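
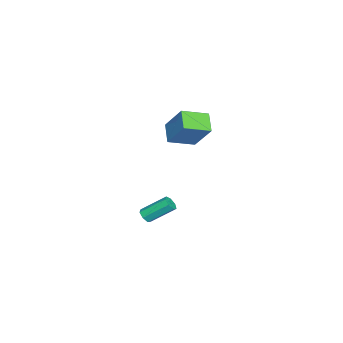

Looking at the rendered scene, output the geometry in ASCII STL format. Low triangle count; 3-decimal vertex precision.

solid 
facet normal 0.187 -0.778 -0.599
outer loop
vertex 3.419 0.367 -3.818
vertex 3.183 0.626 -4.228
vertex 3.702 0.635 -4.078
endloop
endfacet
facet normal 0.775 -0.259 0.576
outer loop
vertex 3.419 0.367 -3.818
vertex 3.702 0.635 -4.078
vertex 3.073 1.814 -2.702
endloop
endfacet
facet normal 0.775 -0.259 0.576
outer loop
vertex 3.073 1.814 -2.702
vertex 3.702 0.635 -4.078
vertex 3.356 2.082 -2.962
endloop
endfacet
facet normal -0.185 0.778 0.600
outer loop
vertex 3.073 1.814 -2.702
vertex 3.356 2.082 -2.962
vertex 2.837 2.074 -3.112
endloop
endfacet
facet normal 0.187 -0.778 -0.600
outer loop
vertex 3.702 0.635 -4.078
vertex 3.183 0.626 -4.228
vertex 3.594 0.897 -4.451
endloop
endfacet
facet normal 0.955 0.286 -0.075
outer loop
vertex 3.702 0.635 -4.078
vertex 3.594 0.897 -4.451
vertex 3.356 2.082 -2.962
endloop
endfacet
facet normal 0.955 0.286 -0.075
outer loop
vertex 3.356 2.082 -2.962
vertex 3.594 0.897 -4.451
vertex 3.248 2.344 -3.335
endloop
endfacet
facet normal -0.185 0.778 0.600
outer loop
vertex 3.356 2.082 -2.962
vertex 3.248 2.344 -3.335
vertex 2.837 2.074 -3.112
endloop
endfacet
facet normal 0.187 -0.777 -0.601
outer loop
vertex 3.594 0.897 -4.451
vertex 3.183 0.626 -4.228
vertex 3.176 0.955 -4.656
endloop
endfacet
facet normal 0.414 0.616 -0.670
outer loop
vertex 3.594 0.897 -4.451
vertex 3.176 0.955 -4.656
vertex 3.248 2.344 -3.335
endloop
endfacet
facet normal 0.415 0.615 -0.670
outer loop
vertex 3.248 2.344 -3.335
vertex 3.176 0.955 -4.656
vertex 2.83 2.402 -3.541
endloop
endfacet
facet normal -0.187 0.779 0.599
outer loop
vertex 3.248 2.344 -3.335
vertex 2.83 2.402 -3.541
vertex 2.837 2.074 -3.112
endloop
endfacet
facet normal 0.186 -0.778 -0.601
outer loop
vertex 3.176 0.955 -4.656
vertex 3.183 0.626 -4.228
vertex 2.764 0.766 -4.539
endloop
endfacet
facet normal -0.437 0.481 -0.760
outer loop
vertex 3.176 0.955 -4.656
vertex 2.764 0.766 -4.539
vertex 2.83 2.402 -3.541
endloop
endfacet
facet normal -0.438 0.481 -0.759
outer loop
vertex 2.83 2.402 -3.541
vertex 2.764 0.766 -4.539
vertex 2.418 2.213 -3.423
endloop
endfacet
facet normal -0.186 0.779 0.599
outer loop
vertex 2.83 2.402 -3.541
vertex 2.418 2.213 -3.423
vertex 2.837 2.074 -3.112
endloop
endfacet
facet normal 0.185 -0.779 -0.600
outer loop
vertex 2.764 0.766 -4.539
vertex 3.183 0.626 -4.228
vertex 2.667 0.472 -4.187
endloop
endfacet
facet normal -0.961 -0.016 -0.278
outer loop
vertex 2.764 0.766 -4.539
vertex 2.667 0.472 -4.187
vertex 2.418 2.213 -3.423
endloop
endfacet
facet normal -0.961 -0.016 -0.278
outer loop
vertex 2.418 2.213 -3.423
vertex 2.667 0.472 -4.187
vertex 2.321 1.919 -3.071
endloop
endfacet
facet normal -0.186 0.779 0.599
outer loop
vertex 2.418 2.213 -3.423
vertex 2.321 1.919 -3.071
vertex 2.837 2.074 -3.112
endloop
endfacet
facet normal 0.185 -0.779 -0.600
outer loop
vertex 2.667 0.472 -4.187
vertex 3.183 0.626 -4.228
vertex 2.959 0.294 -3.866
endloop
endfacet
facet normal -0.760 -0.501 0.414
outer loop
vertex 2.667 0.472 -4.187
vertex 2.959 0.294 -3.866
vertex 2.321 1.919 -3.071
endloop
endfacet
facet normal -0.760 -0.501 0.414
outer loop
vertex 2.321 1.919 -3.071
vertex 2.959 0.294 -3.866
vertex 2.613 1.741 -2.75
endloop
endfacet
facet normal -0.186 0.778 0.600
outer loop
vertex 2.321 1.919 -3.071
vertex 2.613 1.741 -2.75
vertex 2.837 2.074 -3.112
endloop
endfacet
facet normal 0.186 -0.779 -0.599
outer loop
vertex 2.959 0.294 -3.866
vertex 3.183 0.626 -4.228
vertex 3.419 0.367 -3.818
endloop
endfacet
facet normal 0.014 -0.609 0.793
outer loop
vertex 2.959 0.294 -3.866
vertex 3.419 0.367 -3.818
vertex 2.613 1.741 -2.75
endloop
endfacet
facet normal 0.014 -0.609 0.793
outer loop
vertex 2.613 1.741 -2.75
vertex 3.419 0.367 -3.818
vertex 3.073 1.814 -2.702
endloop
endfacet
facet normal -0.186 0.778 0.600
outer loop
vertex 2.613 1.741 -2.75
vertex 3.073 1.814 -2.702
vertex 2.837 2.074 -3.112
endloop
endfacet
facet normal -0.765 -0.302 0.570
outer loop
vertex 3.444 2.848 4.861
vertex 2.534 4.206 4.359
vertex 2.651 1.698 3.187
endloop
endfacet
facet normal 0.532 -0.794 0.294
outer loop
vertex 3.706 2.114 2.401
vertex 3.444 2.848 4.861
vertex 2.651 1.698 3.187
endloop
endfacet
facet normal -0.765 -0.302 0.570
outer loop
vertex 2.651 1.698 3.187
vertex 2.534 4.206 4.359
vertex 1.741 3.056 2.685
endloop
endfacet
facet normal -0.364 -0.528 -0.768
outer loop
vertex 1.741 3.056 2.685
vertex 3.706 2.114 2.401
vertex 2.651 1.698 3.187
endloop
endfacet
facet normal 0.364 0.528 0.768
outer loop
vertex 3.444 2.848 4.861
vertex 3.589 4.622 3.573
vertex 2.534 4.206 4.359
endloop
endfacet
facet normal 0.532 -0.794 0.294
outer loop
vertex 4.499 3.264 4.075
vertex 3.444 2.848 4.861
vertex 3.706 2.114 2.401
endloop
endfacet
facet normal 0.364 0.528 0.768
outer loop
vertex 4.499 3.264 4.075
vertex 3.589 4.622 3.573
vertex 3.444 2.848 4.861
endloop
endfacet
facet normal -0.532 0.794 -0.294
outer loop
vertex 2.534 4.206 4.359
vertex 3.589 4.622 3.573
vertex 1.741 3.056 2.685
endloop
endfacet
facet normal -0.364 -0.528 -0.768
outer loop
vertex 2.796 3.472 1.899
vertex 3.706 2.114 2.401
vertex 1.741 3.056 2.685
endloop
endfacet
facet normal -0.532 0.794 -0.294
outer loop
vertex 1.741 3.056 2.685
vertex 3.589 4.622 3.573
vertex 2.796 3.472 1.899
endloop
endfacet
facet normal 0.765 0.302 -0.570
outer loop
vertex 2.796 3.472 1.899
vertex 4.499 3.264 4.075
vertex 3.706 2.114 2.401
endloop
endfacet
facet normal 0.765 0.302 -0.570
outer loop
vertex 3.589 4.622 3.573
vertex 4.499 3.264 4.075
vertex 2.796 3.472 1.899
endloop
endfacet

endsolid


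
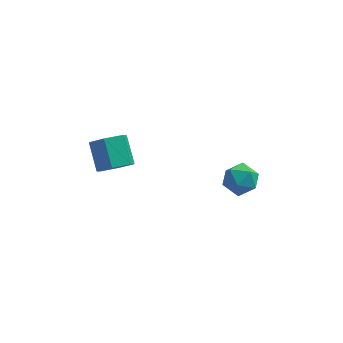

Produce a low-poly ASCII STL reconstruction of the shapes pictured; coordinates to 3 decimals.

solid 
facet normal 0.010 0.274 0.962
outer loop
vertex 3.706 2.147 -3.147
vertex 3.086 1.408 -2.93
vertex 4.063 1.259 -2.898
endloop
endfacet
facet normal 0.630 0.434 0.644
outer loop
vertex 3.706 2.147 -3.147
vertex 4.063 1.259 -2.898
vertex 4.473 1.767 -3.641
endloop
endfacet
facet normal 0.490 0.867 0.094
outer loop
vertex 3.706 2.147 -3.147
vertex 4.473 1.767 -3.641
vertex 3.75 2.229 -4.131
endloop
endfacet
facet normal -0.216 0.974 0.072
outer loop
vertex 3.706 2.147 -3.147
vertex 3.75 2.229 -4.131
vertex 2.893 2.007 -3.692
endloop
endfacet
facet normal -0.512 0.608 0.607
outer loop
vertex 3.706 2.147 -3.147
vertex 2.893 2.007 -3.692
vertex 3.086 1.408 -2.93
endloop
endfacet
facet normal 0.907 -0.170 0.384
outer loop
vertex 4.473 1.767 -3.641
vertex 4.063 1.259 -2.898
vertex 4.327 0.793 -3.728
endloop
endfacet
facet normal -0.095 -0.429 0.898
outer loop
vertex 4.063 1.259 -2.898
vertex 3.086 1.408 -2.93
vertex 3.47 0.571 -3.289
endloop
endfacet
facet normal -0.939 0.112 0.326
outer loop
vertex 3.086 1.408 -2.93
vertex 2.893 2.007 -3.692
vertex 2.747 1.033 -3.779
endloop
endfacet
facet normal -0.460 0.704 -0.541
outer loop
vertex 2.893 2.007 -3.692
vertex 3.75 2.229 -4.131
vertex 3.157 1.541 -4.522
endloop
endfacet
facet normal 0.681 0.529 -0.506
outer loop
vertex 3.75 2.229 -4.131
vertex 4.473 1.767 -3.641
vertex 4.134 1.392 -4.49
endloop
endfacet
facet normal 0.216 -0.974 -0.072
outer loop
vertex 3.514 0.653 -4.273
vertex 4.327 0.793 -3.728
vertex 3.47 0.571 -3.289
endloop
endfacet
facet normal -0.490 -0.867 -0.094
outer loop
vertex 3.514 0.653 -4.273
vertex 3.47 0.571 -3.289
vertex 2.747 1.033 -3.779
endloop
endfacet
facet normal -0.630 -0.434 -0.644
outer loop
vertex 3.514 0.653 -4.273
vertex 2.747 1.033 -3.779
vertex 3.157 1.541 -4.522
endloop
endfacet
facet normal -0.010 -0.274 -0.962
outer loop
vertex 3.514 0.653 -4.273
vertex 3.157 1.541 -4.522
vertex 4.134 1.392 -4.49
endloop
endfacet
facet normal 0.512 -0.608 -0.607
outer loop
vertex 3.514 0.653 -4.273
vertex 4.134 1.392 -4.49
vertex 4.327 0.793 -3.728
endloop
endfacet
facet normal 0.460 -0.704 0.541
outer loop
vertex 3.47 0.571 -3.289
vertex 4.327 0.793 -3.728
vertex 4.063 1.259 -2.898
endloop
endfacet
facet normal -0.681 -0.529 0.506
outer loop
vertex 2.747 1.033 -3.779
vertex 3.47 0.571 -3.289
vertex 3.086 1.408 -2.93
endloop
endfacet
facet normal -0.907 0.170 -0.384
outer loop
vertex 3.157 1.541 -4.522
vertex 2.747 1.033 -3.779
vertex 2.893 2.007 -3.692
endloop
endfacet
facet normal 0.095 0.429 -0.898
outer loop
vertex 4.134 1.392 -4.49
vertex 3.157 1.541 -4.522
vertex 3.75 2.229 -4.131
endloop
endfacet
facet normal 0.939 -0.112 -0.326
outer loop
vertex 4.327 0.793 -3.728
vertex 4.134 1.392 -4.49
vertex 4.473 1.767 -3.641
endloop
endfacet
facet normal 0.262 -0.737 -0.623
outer loop
vertex -1.266 -1.765 0.903
vertex -2.094 -2.168 1.031
vertex -1.979 -1.549 0.347
endloop
endfacet
facet normal 0.585 0.635 -0.504
outer loop
vertex -1.266 -1.765 0.903
vertex -1.979 -1.549 0.347
vertex -1.678 -0.609 1.881
endloop
endfacet
facet normal 0.586 0.635 -0.504
outer loop
vertex -1.678 -0.609 1.881
vertex -1.979 -1.549 0.347
vertex -2.391 -0.392 1.326
endloop
endfacet
facet normal -0.262 0.736 0.624
outer loop
vertex -1.678 -0.609 1.881
vertex -2.391 -0.392 1.326
vertex -2.506 -1.012 2.009
endloop
endfacet
facet normal 0.262 -0.737 -0.623
outer loop
vertex -1.979 -1.549 0.347
vertex -2.094 -2.168 1.031
vertex -2.808 -1.952 0.475
endloop
endfacet
facet normal -0.371 0.519 -0.770
outer loop
vertex -1.979 -1.549 0.347
vertex -2.808 -1.952 0.475
vertex -2.391 -0.392 1.326
endloop
endfacet
facet normal -0.371 0.519 -0.770
outer loop
vertex -2.391 -0.392 1.326
vertex -2.808 -1.952 0.475
vertex -3.219 -0.795 1.453
endloop
endfacet
facet normal -0.263 0.736 0.624
outer loop
vertex -2.391 -0.392 1.326
vertex -3.219 -0.795 1.453
vertex -2.506 -1.012 2.009
endloop
endfacet
facet normal 0.262 -0.737 -0.623
outer loop
vertex -2.808 -1.952 0.475
vertex -2.094 -2.168 1.031
vertex -2.922 -2.571 1.159
endloop
endfacet
facet normal -0.957 -0.116 -0.265
outer loop
vertex -2.808 -1.952 0.475
vertex -2.922 -2.571 1.159
vertex -3.219 -0.795 1.453
endloop
endfacet
facet normal -0.957 -0.116 -0.266
outer loop
vertex -3.219 -0.795 1.453
vertex -2.922 -2.571 1.159
vertex -3.334 -1.415 2.137
endloop
endfacet
facet normal -0.262 0.737 0.624
outer loop
vertex -3.219 -0.795 1.453
vertex -3.334 -1.415 2.137
vertex -2.506 -1.012 2.009
endloop
endfacet
facet normal 0.262 -0.736 -0.624
outer loop
vertex -2.922 -2.571 1.159
vertex -2.094 -2.168 1.031
vertex -2.209 -2.788 1.714
endloop
endfacet
facet normal -0.586 -0.635 0.504
outer loop
vertex -2.922 -2.571 1.159
vertex -2.209 -2.788 1.714
vertex -3.334 -1.415 2.137
endloop
endfacet
facet normal -0.585 -0.635 0.504
outer loop
vertex -3.334 -1.415 2.137
vertex -2.209 -2.788 1.714
vertex -2.621 -1.631 2.693
endloop
endfacet
facet normal -0.262 0.737 0.623
outer loop
vertex -3.334 -1.415 2.137
vertex -2.621 -1.631 2.693
vertex -2.506 -1.012 2.009
endloop
endfacet
facet normal 0.263 -0.736 -0.624
outer loop
vertex -2.209 -2.788 1.714
vertex -2.094 -2.168 1.031
vertex -1.381 -2.385 1.587
endloop
endfacet
facet normal 0.371 -0.519 0.770
outer loop
vertex -2.209 -2.788 1.714
vertex -1.381 -2.385 1.587
vertex -2.621 -1.631 2.693
endloop
endfacet
facet normal 0.371 -0.519 0.770
outer loop
vertex -2.621 -1.631 2.693
vertex -1.381 -2.385 1.587
vertex -1.792 -1.228 2.565
endloop
endfacet
facet normal -0.262 0.737 0.623
outer loop
vertex -2.621 -1.631 2.693
vertex -1.792 -1.228 2.565
vertex -2.506 -1.012 2.009
endloop
endfacet
facet normal 0.262 -0.737 -0.624
outer loop
vertex -1.381 -2.385 1.587
vertex -2.094 -2.168 1.031
vertex -1.266 -1.765 0.903
endloop
endfacet
facet normal 0.957 0.115 0.266
outer loop
vertex -1.381 -2.385 1.587
vertex -1.266 -1.765 0.903
vertex -1.792 -1.228 2.565
endloop
endfacet
facet normal 0.957 0.117 0.265
outer loop
vertex -1.792 -1.228 2.565
vertex -1.266 -1.765 0.903
vertex -1.678 -0.609 1.881
endloop
endfacet
facet normal -0.262 0.737 0.623
outer loop
vertex -1.792 -1.228 2.565
vertex -1.678 -0.609 1.881
vertex -2.506 -1.012 2.009
endloop
endfacet

endsolid


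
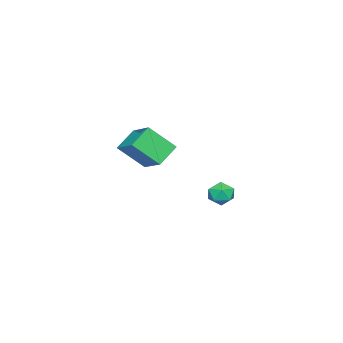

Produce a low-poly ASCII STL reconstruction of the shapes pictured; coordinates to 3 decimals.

solid 
facet normal -0.634 0.282 0.720
outer loop
vertex -2.981 2.512 -3.309
vertex -3.429 1.972 -3.492
vertex -2.913 1.862 -2.994
endloop
endfacet
facet normal 0.040 0.439 0.898
outer loop
vertex -2.981 2.512 -3.309
vertex -2.913 1.862 -2.994
vertex -2.322 2.229 -3.2
endloop
endfacet
facet normal 0.307 0.867 0.393
outer loop
vertex -2.981 2.512 -3.309
vertex -2.322 2.229 -3.2
vertex -2.472 2.565 -3.824
endloop
endfacet
facet normal -0.199 0.975 -0.097
outer loop
vertex -2.981 2.512 -3.309
vertex -2.472 2.565 -3.824
vertex -3.157 2.407 -4.005
endloop
endfacet
facet normal -0.783 0.614 0.105
outer loop
vertex -2.981 2.512 -3.309
vertex -3.157 2.407 -4.005
vertex -3.429 1.972 -3.492
endloop
endfacet
facet normal 0.416 -0.167 0.894
outer loop
vertex -2.322 2.229 -3.2
vertex -2.913 1.862 -2.994
vertex -2.363 1.513 -3.315
endloop
endfacet
facet normal -0.675 -0.421 0.606
outer loop
vertex -2.913 1.862 -2.994
vertex -3.429 1.972 -3.492
vertex -3.048 1.355 -3.496
endloop
endfacet
facet normal -0.915 0.115 -0.388
outer loop
vertex -3.429 1.972 -3.492
vertex -3.157 2.407 -4.005
vertex -3.198 1.691 -4.12
endloop
endfacet
facet normal 0.027 0.700 -0.714
outer loop
vertex -3.157 2.407 -4.005
vertex -2.472 2.565 -3.824
vertex -2.607 2.058 -4.326
endloop
endfacet
facet normal 0.848 0.523 0.078
outer loop
vertex -2.472 2.565 -3.824
vertex -2.322 2.229 -3.2
vertex -2.091 1.948 -3.828
endloop
endfacet
facet normal 0.199 -0.975 0.097
outer loop
vertex -2.539 1.408 -4.011
vertex -2.363 1.513 -3.315
vertex -3.048 1.355 -3.496
endloop
endfacet
facet normal -0.307 -0.867 -0.393
outer loop
vertex -2.539 1.408 -4.011
vertex -3.048 1.355 -3.496
vertex -3.198 1.691 -4.12
endloop
endfacet
facet normal -0.040 -0.439 -0.898
outer loop
vertex -2.539 1.408 -4.011
vertex -3.198 1.691 -4.12
vertex -2.607 2.058 -4.326
endloop
endfacet
facet normal 0.634 -0.282 -0.720
outer loop
vertex -2.539 1.408 -4.011
vertex -2.607 2.058 -4.326
vertex -2.091 1.948 -3.828
endloop
endfacet
facet normal 0.783 -0.614 -0.105
outer loop
vertex -2.539 1.408 -4.011
vertex -2.091 1.948 -3.828
vertex -2.363 1.513 -3.315
endloop
endfacet
facet normal -0.027 -0.700 0.714
outer loop
vertex -3.048 1.355 -3.496
vertex -2.363 1.513 -3.315
vertex -2.913 1.862 -2.994
endloop
endfacet
facet normal -0.848 -0.523 -0.078
outer loop
vertex -3.198 1.691 -4.12
vertex -3.048 1.355 -3.496
vertex -3.429 1.972 -3.492
endloop
endfacet
facet normal -0.416 0.167 -0.894
outer loop
vertex -2.607 2.058 -4.326
vertex -3.198 1.691 -4.12
vertex -3.157 2.407 -4.005
endloop
endfacet
facet normal 0.675 0.421 -0.606
outer loop
vertex -2.091 1.948 -3.828
vertex -2.607 2.058 -4.326
vertex -2.472 2.565 -3.824
endloop
endfacet
facet normal 0.915 -0.115 0.388
outer loop
vertex -2.363 1.513 -3.315
vertex -2.091 1.948 -3.828
vertex -2.322 2.229 -3.2
endloop
endfacet
facet normal -0.796 0.201 0.571
outer loop
vertex 2.939 1.356 2.435
vertex 2.387 2.4 1.297
vertex 2.139 0.172 1.737
endloop
endfacet
facet normal 0.337 -0.637 0.694
outer loop
vertex 3.133 -0.08 1.023
vertex 2.939 1.356 2.435
vertex 2.139 0.172 1.737
endloop
endfacet
facet normal -0.796 0.201 0.571
outer loop
vertex 2.139 0.172 1.737
vertex 2.387 2.4 1.297
vertex 1.586 1.216 0.599
endloop
endfacet
facet normal -0.504 -0.745 -0.438
outer loop
vertex 1.586 1.216 0.599
vertex 3.133 -0.08 1.023
vertex 2.139 0.172 1.737
endloop
endfacet
facet normal 0.504 0.744 0.439
outer loop
vertex 2.939 1.356 2.435
vertex 3.381 2.148 0.583
vertex 2.387 2.4 1.297
endloop
endfacet
facet normal 0.337 -0.637 0.694
outer loop
vertex 3.934 1.104 1.721
vertex 2.939 1.356 2.435
vertex 3.133 -0.08 1.023
endloop
endfacet
facet normal 0.503 0.745 0.439
outer loop
vertex 3.934 1.104 1.721
vertex 3.381 2.148 0.583
vertex 2.939 1.356 2.435
endloop
endfacet
facet normal -0.337 0.637 -0.694
outer loop
vertex 2.387 2.4 1.297
vertex 3.381 2.148 0.583
vertex 1.586 1.216 0.599
endloop
endfacet
facet normal -0.503 -0.744 -0.439
outer loop
vertex 2.581 0.964 -0.115
vertex 3.133 -0.08 1.023
vertex 1.586 1.216 0.599
endloop
endfacet
facet normal -0.337 0.637 -0.694
outer loop
vertex 1.586 1.216 0.599
vertex 3.381 2.148 0.583
vertex 2.581 0.964 -0.115
endloop
endfacet
facet normal 0.796 -0.202 -0.571
outer loop
vertex 2.581 0.964 -0.115
vertex 3.934 1.104 1.721
vertex 3.133 -0.08 1.023
endloop
endfacet
facet normal 0.796 -0.201 -0.571
outer loop
vertex 3.381 2.148 0.583
vertex 3.934 1.104 1.721
vertex 2.581 0.964 -0.115
endloop
endfacet

endsolid


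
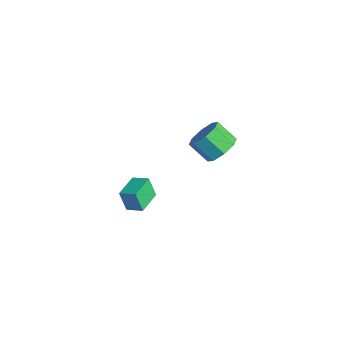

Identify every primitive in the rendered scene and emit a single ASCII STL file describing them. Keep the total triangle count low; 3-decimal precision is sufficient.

solid 
facet normal -0.586 0.809 -0.038
outer loop
vertex -2.407 -1.79 -2.112
vertex -1.728 -1.284 -1.807
vertex -2.069 -1.595 -3.184
endloop
endfacet
facet normal -0.754 -0.562 -0.340
outer loop
vertex -1.272 -2.696 -3.133
vertex -2.407 -1.79 -2.112
vertex -2.069 -1.595 -3.184
endloop
endfacet
facet normal -0.587 0.809 -0.037
outer loop
vertex -2.069 -1.595 -3.184
vertex -1.728 -1.284 -1.807
vertex -1.391 -1.089 -2.878
endloop
endfacet
facet normal 0.296 0.171 -0.940
outer loop
vertex -1.391 -1.089 -2.878
vertex -1.272 -2.696 -3.133
vertex -2.069 -1.595 -3.184
endloop
endfacet
facet normal -0.295 -0.170 0.940
outer loop
vertex -2.407 -1.79 -2.112
vertex -0.931 -2.385 -1.756
vertex -1.728 -1.284 -1.807
endloop
endfacet
facet normal -0.754 -0.562 -0.340
outer loop
vertex -1.609 -2.891 -2.062
vertex -2.407 -1.79 -2.112
vertex -1.272 -2.696 -3.133
endloop
endfacet
facet normal -0.296 -0.172 0.940
outer loop
vertex -1.609 -2.891 -2.062
vertex -0.931 -2.385 -1.756
vertex -2.407 -1.79 -2.112
endloop
endfacet
facet normal 0.754 0.562 0.340
outer loop
vertex -1.728 -1.284 -1.807
vertex -0.931 -2.385 -1.756
vertex -1.391 -1.089 -2.878
endloop
endfacet
facet normal 0.295 0.171 -0.940
outer loop
vertex -0.593 -2.19 -2.828
vertex -1.272 -2.696 -3.133
vertex -1.391 -1.089 -2.878
endloop
endfacet
facet normal 0.754 0.562 0.340
outer loop
vertex -1.391 -1.089 -2.878
vertex -0.931 -2.385 -1.756
vertex -0.593 -2.19 -2.828
endloop
endfacet
facet normal 0.586 -0.809 0.037
outer loop
vertex -0.593 -2.19 -2.828
vertex -1.609 -2.891 -2.062
vertex -1.272 -2.696 -3.133
endloop
endfacet
facet normal 0.587 -0.809 0.038
outer loop
vertex -0.931 -2.385 -1.756
vertex -1.609 -2.891 -2.062
vertex -0.593 -2.19 -2.828
endloop
endfacet
facet normal 0.627 0.427 -0.651
outer loop
vertex 2.696 0.195 3.424
vertex 2.019 0.475 2.956
vertex 2.486 0.796 3.616
endloop
endfacet
facet normal 0.712 0.025 0.701
outer loop
vertex 2.696 0.195 3.424
vertex 2.486 0.796 3.616
vertex 1.919 -0.335 4.232
endloop
endfacet
facet normal 0.712 0.026 0.702
outer loop
vertex 1.919 -0.335 4.232
vertex 2.486 0.796 3.616
vertex 1.708 0.267 4.424
endloop
endfacet
facet normal -0.626 -0.427 0.652
outer loop
vertex 1.919 -0.335 4.232
vertex 1.708 0.267 4.424
vertex 1.241 -0.055 3.764
endloop
endfacet
facet normal 0.627 0.427 -0.651
outer loop
vertex 2.486 0.796 3.616
vertex 2.019 0.475 2.956
vertex 2.001 1.21 3.421
endloop
endfacet
facet normal 0.280 0.657 0.700
outer loop
vertex 2.486 0.796 3.616
vertex 2.001 1.21 3.421
vertex 1.708 0.267 4.424
endloop
endfacet
facet normal 0.279 0.658 0.700
outer loop
vertex 1.708 0.267 4.424
vertex 2.001 1.21 3.421
vertex 1.224 0.68 4.229
endloop
endfacet
facet normal -0.627 -0.427 0.652
outer loop
vertex 1.708 0.267 4.424
vertex 1.224 0.68 4.229
vertex 1.241 -0.055 3.764
endloop
endfacet
facet normal 0.627 0.428 -0.652
outer loop
vertex 2.001 1.21 3.421
vertex 2.019 0.475 2.956
vertex 1.527 1.193 2.954
endloop
endfacet
facet normal -0.317 0.904 0.288
outer loop
vertex 2.001 1.21 3.421
vertex 1.527 1.193 2.954
vertex 1.224 0.68 4.229
endloop
endfacet
facet normal -0.317 0.904 0.288
outer loop
vertex 1.224 0.68 4.229
vertex 1.527 1.193 2.954
vertex 0.75 0.663 3.762
endloop
endfacet
facet normal -0.627 -0.427 0.652
outer loop
vertex 1.224 0.68 4.229
vertex 0.75 0.663 3.762
vertex 1.241 -0.055 3.764
endloop
endfacet
facet normal 0.626 0.427 -0.652
outer loop
vertex 1.527 1.193 2.954
vertex 2.019 0.475 2.956
vertex 1.341 0.755 2.488
endloop
endfacet
facet normal -0.728 0.620 -0.293
outer loop
vertex 1.527 1.193 2.954
vertex 1.341 0.755 2.488
vertex 0.75 0.663 3.762
endloop
endfacet
facet normal -0.728 0.620 -0.293
outer loop
vertex 0.75 0.663 3.762
vertex 1.341 0.755 2.488
vertex 0.564 0.225 3.296
endloop
endfacet
facet normal -0.627 -0.427 0.652
outer loop
vertex 0.75 0.663 3.762
vertex 0.564 0.225 3.296
vertex 1.241 -0.055 3.764
endloop
endfacet
facet normal 0.626 0.427 -0.652
outer loop
vertex 1.341 0.755 2.488
vertex 2.019 0.475 2.956
vertex 1.552 0.153 2.296
endloop
endfacet
facet normal -0.712 -0.026 -0.702
outer loop
vertex 1.341 0.755 2.488
vertex 1.552 0.153 2.296
vertex 0.564 0.225 3.296
endloop
endfacet
facet normal -0.712 -0.025 -0.702
outer loop
vertex 0.564 0.225 3.296
vertex 1.552 0.153 2.296
vertex 0.774 -0.376 3.104
endloop
endfacet
facet normal -0.627 -0.427 0.651
outer loop
vertex 0.564 0.225 3.296
vertex 0.774 -0.376 3.104
vertex 1.241 -0.055 3.764
endloop
endfacet
facet normal 0.627 0.427 -0.652
outer loop
vertex 1.552 0.153 2.296
vertex 2.019 0.475 2.956
vertex 2.036 -0.26 2.491
endloop
endfacet
facet normal -0.279 -0.658 -0.700
outer loop
vertex 1.552 0.153 2.296
vertex 2.036 -0.26 2.491
vertex 0.774 -0.376 3.104
endloop
endfacet
facet normal -0.280 -0.657 -0.700
outer loop
vertex 0.774 -0.376 3.104
vertex 2.036 -0.26 2.491
vertex 1.259 -0.79 3.299
endloop
endfacet
facet normal -0.627 -0.427 0.651
outer loop
vertex 0.774 -0.376 3.104
vertex 1.259 -0.79 3.299
vertex 1.241 -0.055 3.764
endloop
endfacet
facet normal 0.627 0.427 -0.652
outer loop
vertex 2.036 -0.26 2.491
vertex 2.019 0.475 2.956
vertex 2.51 -0.243 2.958
endloop
endfacet
facet normal 0.317 -0.904 -0.288
outer loop
vertex 2.036 -0.26 2.491
vertex 2.51 -0.243 2.958
vertex 1.259 -0.79 3.299
endloop
endfacet
facet normal 0.317 -0.904 -0.288
outer loop
vertex 1.259 -0.79 3.299
vertex 2.51 -0.243 2.958
vertex 1.733 -0.773 3.766
endloop
endfacet
facet normal -0.627 -0.428 0.652
outer loop
vertex 1.259 -0.79 3.299
vertex 1.733 -0.773 3.766
vertex 1.241 -0.055 3.764
endloop
endfacet
facet normal 0.627 0.427 -0.652
outer loop
vertex 2.51 -0.243 2.958
vertex 2.019 0.475 2.956
vertex 2.696 0.195 3.424
endloop
endfacet
facet normal 0.728 -0.620 0.293
outer loop
vertex 2.51 -0.243 2.958
vertex 2.696 0.195 3.424
vertex 1.733 -0.773 3.766
endloop
endfacet
facet normal 0.728 -0.620 0.293
outer loop
vertex 1.733 -0.773 3.766
vertex 2.696 0.195 3.424
vertex 1.919 -0.335 4.232
endloop
endfacet
facet normal -0.626 -0.427 0.652
outer loop
vertex 1.733 -0.773 3.766
vertex 1.919 -0.335 4.232
vertex 1.241 -0.055 3.764
endloop
endfacet

endsolid


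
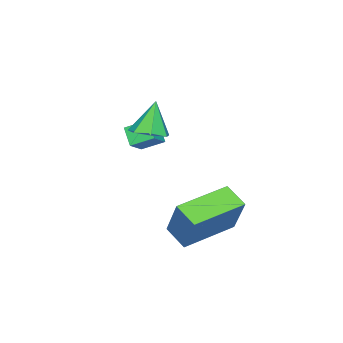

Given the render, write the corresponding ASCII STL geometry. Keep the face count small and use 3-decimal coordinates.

solid 
facet normal -0.320 -0.414 -0.852
outer loop
vertex -1.043 2.567 -2.255
vertex -2.966 3.368 -1.922
vertex -0.777 3.419 -2.769
endloop
endfacet
facet normal 0.911 -0.380 -0.158
outer loop
vertex -0.194 4.172 -1.218
vertex -1.043 2.567 -2.255
vertex -0.777 3.419 -2.769
endloop
endfacet
facet normal -0.320 -0.413 -0.852
outer loop
vertex -0.777 3.419 -2.769
vertex -2.966 3.368 -1.922
vertex -2.7 4.22 -2.435
endloop
endfacet
facet normal 0.258 0.827 -0.499
outer loop
vertex -2.7 4.22 -2.435
vertex -0.194 4.172 -1.218
vertex -0.777 3.419 -2.769
endloop
endfacet
facet normal -0.258 -0.827 0.499
outer loop
vertex -1.043 2.567 -2.255
vertex -2.383 4.121 -0.371
vertex -2.966 3.368 -1.922
endloop
endfacet
facet normal 0.911 -0.380 -0.158
outer loop
vertex -0.46 3.32 -0.705
vertex -1.043 2.567 -2.255
vertex -0.194 4.172 -1.218
endloop
endfacet
facet normal -0.258 -0.827 0.499
outer loop
vertex -0.46 3.32 -0.705
vertex -2.383 4.121 -0.371
vertex -1.043 2.567 -2.255
endloop
endfacet
facet normal -0.911 0.380 0.158
outer loop
vertex -2.966 3.368 -1.922
vertex -2.383 4.121 -0.371
vertex -2.7 4.22 -2.435
endloop
endfacet
facet normal 0.258 0.827 -0.499
outer loop
vertex -2.117 4.973 -0.885
vertex -0.194 4.172 -1.218
vertex -2.7 4.22 -2.435
endloop
endfacet
facet normal -0.911 0.380 0.158
outer loop
vertex -2.7 4.22 -2.435
vertex -2.383 4.121 -0.371
vertex -2.117 4.973 -0.885
endloop
endfacet
facet normal 0.320 0.413 0.853
outer loop
vertex -2.117 4.973 -0.885
vertex -0.46 3.32 -0.705
vertex -0.194 4.172 -1.218
endloop
endfacet
facet normal 0.320 0.414 0.852
outer loop
vertex -2.383 4.121 -0.371
vertex -0.46 3.32 -0.705
vertex -2.117 4.973 -0.885
endloop
endfacet
facet normal 0.337 0.012 -0.941
outer loop
vertex -1.452 1.696 1.784
vertex -2.001 1.259 1.582
vertex -1.982 1.989 1.598
endloop
endfacet
facet normal 0.250 0.799 0.547
outer loop
vertex -1.452 1.696 1.784
vertex -1.982 1.989 1.598
vertex -2.479 1.241 2.918
endloop
endfacet
facet normal 0.337 0.012 -0.941
outer loop
vertex -1.982 1.989 1.598
vertex -2.001 1.259 1.582
vertex -2.526 1.732 1.4
endloop
endfacet
facet normal -0.492 0.824 0.282
outer loop
vertex -1.982 1.989 1.598
vertex -2.526 1.732 1.4
vertex -2.479 1.241 2.918
endloop
endfacet
facet normal 0.338 0.013 -0.941
outer loop
vertex -2.526 1.732 1.4
vertex -2.001 1.259 1.582
vertex -2.675 1.12 1.338
endloop
endfacet
facet normal -0.969 0.225 0.103
outer loop
vertex -2.526 1.732 1.4
vertex -2.675 1.12 1.338
vertex -2.479 1.241 2.918
endloop
endfacet
facet normal 0.338 0.013 -0.941
outer loop
vertex -2.675 1.12 1.338
vertex -2.001 1.259 1.582
vertex -2.316 0.612 1.46
endloop
endfacet
facet normal -0.824 -0.548 0.144
outer loop
vertex -2.675 1.12 1.338
vertex -2.316 0.612 1.46
vertex -2.479 1.241 2.918
endloop
endfacet
facet normal 0.337 0.013 -0.941
outer loop
vertex -2.316 0.612 1.46
vertex -2.001 1.259 1.582
vertex -1.72 0.592 1.673
endloop
endfacet
facet normal -0.165 -0.912 0.375
outer loop
vertex -2.316 0.612 1.46
vertex -1.72 0.592 1.673
vertex -2.479 1.241 2.918
endloop
endfacet
facet normal 0.336 0.013 -0.942
outer loop
vertex -1.72 0.592 1.673
vertex -2.001 1.259 1.582
vertex -1.335 1.074 1.817
endloop
endfacet
facet normal 0.511 -0.594 0.621
outer loop
vertex -1.72 0.592 1.673
vertex -1.335 1.074 1.817
vertex -2.479 1.241 2.918
endloop
endfacet
facet normal 0.336 0.013 -0.942
outer loop
vertex -1.335 1.074 1.817
vertex -2.001 1.259 1.582
vertex -1.452 1.696 1.784
endloop
endfacet
facet normal 0.696 0.168 0.698
outer loop
vertex -1.335 1.074 1.817
vertex -1.452 1.696 1.784
vertex -2.479 1.241 2.918
endloop
endfacet
facet normal -0.844 -0.054 -0.534
outer loop
vertex -4.39 0.136 0.837
vertex -4.028 0.625 0.215
vertex -4.065 -0.656 0.403
endloop
endfacet
facet normal -0.416 -0.562 0.715
outer loop
vertex -3.272 -0.605 0.905
vertex -4.39 0.136 0.837
vertex -4.065 -0.656 0.403
endloop
endfacet
facet normal -0.844 -0.054 -0.534
outer loop
vertex -4.065 -0.656 0.403
vertex -4.028 0.625 0.215
vertex -3.703 -0.167 -0.219
endloop
endfacet
facet normal 0.339 -0.825 -0.452
outer loop
vertex -3.703 -0.167 -0.219
vertex -3.272 -0.605 0.905
vertex -4.065 -0.656 0.403
endloop
endfacet
facet normal -0.339 0.825 0.452
outer loop
vertex -4.39 0.136 0.837
vertex -3.235 0.676 0.717
vertex -4.028 0.625 0.215
endloop
endfacet
facet normal -0.416 -0.562 0.715
outer loop
vertex -3.597 0.187 1.339
vertex -4.39 0.136 0.837
vertex -3.272 -0.605 0.905
endloop
endfacet
facet normal -0.339 0.825 0.452
outer loop
vertex -3.597 0.187 1.339
vertex -3.235 0.676 0.717
vertex -4.39 0.136 0.837
endloop
endfacet
facet normal 0.416 0.562 -0.715
outer loop
vertex -4.028 0.625 0.215
vertex -3.235 0.676 0.717
vertex -3.703 -0.167 -0.219
endloop
endfacet
facet normal 0.339 -0.825 -0.452
outer loop
vertex -2.91 -0.116 0.283
vertex -3.272 -0.605 0.905
vertex -3.703 -0.167 -0.219
endloop
endfacet
facet normal 0.416 0.562 -0.715
outer loop
vertex -3.703 -0.167 -0.219
vertex -3.235 0.676 0.717
vertex -2.91 -0.116 0.283
endloop
endfacet
facet normal 0.844 0.054 0.534
outer loop
vertex -2.91 -0.116 0.283
vertex -3.597 0.187 1.339
vertex -3.272 -0.605 0.905
endloop
endfacet
facet normal 0.844 0.054 0.534
outer loop
vertex -3.235 0.676 0.717
vertex -3.597 0.187 1.339
vertex -2.91 -0.116 0.283
endloop
endfacet

endsolid


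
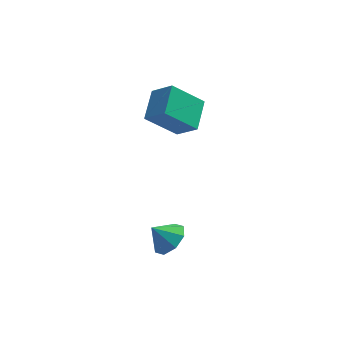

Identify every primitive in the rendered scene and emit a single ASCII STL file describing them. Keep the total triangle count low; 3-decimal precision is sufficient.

solid 
facet normal -0.641 0.415 -0.646
outer loop
vertex 1.701 0.326 1.791
vertex 2.088 1.858 2.391
vertex 3.188 0.488 0.419
endloop
endfacet
facet normal -0.229 -0.906 -0.356
outer loop
vertex 4.092 -0.098 1.329
vertex 1.701 0.326 1.791
vertex 3.188 0.488 0.419
endloop
endfacet
facet normal -0.640 0.415 -0.646
outer loop
vertex 3.188 0.488 0.419
vertex 2.088 1.858 2.391
vertex 3.576 2.019 1.019
endloop
endfacet
facet normal 0.732 0.079 -0.676
outer loop
vertex 3.576 2.019 1.019
vertex 4.092 -0.098 1.329
vertex 3.188 0.488 0.419
endloop
endfacet
facet normal -0.732 -0.080 0.676
outer loop
vertex 1.701 0.326 1.791
vertex 2.992 1.272 3.301
vertex 2.088 1.858 2.391
endloop
endfacet
facet normal -0.229 -0.906 -0.355
outer loop
vertex 2.604 -0.259 2.701
vertex 1.701 0.326 1.791
vertex 4.092 -0.098 1.329
endloop
endfacet
facet normal -0.733 -0.079 0.676
outer loop
vertex 2.604 -0.259 2.701
vertex 2.992 1.272 3.301
vertex 1.701 0.326 1.791
endloop
endfacet
facet normal 0.230 0.906 0.355
outer loop
vertex 2.088 1.858 2.391
vertex 2.992 1.272 3.301
vertex 3.576 2.019 1.019
endloop
endfacet
facet normal 0.733 0.080 -0.676
outer loop
vertex 4.479 1.434 1.929
vertex 4.092 -0.098 1.329
vertex 3.576 2.019 1.019
endloop
endfacet
facet normal 0.229 0.906 0.355
outer loop
vertex 3.576 2.019 1.019
vertex 2.992 1.272 3.301
vertex 4.479 1.434 1.929
endloop
endfacet
facet normal 0.641 -0.415 0.646
outer loop
vertex 4.479 1.434 1.929
vertex 2.604 -0.259 2.701
vertex 4.092 -0.098 1.329
endloop
endfacet
facet normal 0.641 -0.415 0.646
outer loop
vertex 2.992 1.272 3.301
vertex 2.604 -0.259 2.701
vertex 4.479 1.434 1.929
endloop
endfacet
facet normal 0.671 -0.028 -0.741
outer loop
vertex 3.36 -3.647 -3.085
vertex 2.712 -3.297 -3.685
vertex 3.366 -2.921 -3.107
endloop
endfacet
facet normal 0.203 0.028 0.979
outer loop
vertex 3.36 -3.647 -3.085
vertex 3.366 -2.921 -3.107
vertex 1.908 -3.263 -2.795
endloop
endfacet
facet normal 0.671 -0.028 -0.741
outer loop
vertex 3.366 -2.921 -3.107
vertex 2.712 -3.297 -3.685
vertex 2.989 -2.414 -3.468
endloop
endfacet
facet normal 0.032 0.595 0.803
outer loop
vertex 3.366 -2.921 -3.107
vertex 2.989 -2.414 -3.468
vertex 1.908 -3.263 -2.795
endloop
endfacet
facet normal 0.670 -0.028 -0.741
outer loop
vertex 2.989 -2.414 -3.468
vertex 2.712 -3.297 -3.685
vertex 2.45 -2.425 -3.955
endloop
endfacet
facet normal -0.390 0.823 0.413
outer loop
vertex 2.989 -2.414 -3.468
vertex 2.45 -2.425 -3.955
vertex 1.908 -3.263 -2.795
endloop
endfacet
facet normal 0.670 -0.028 -0.742
outer loop
vertex 2.45 -2.425 -3.955
vertex 2.712 -3.297 -3.685
vertex 2.064 -2.946 -4.284
endloop
endfacet
facet normal -0.814 0.579 0.038
outer loop
vertex 2.45 -2.425 -3.955
vertex 2.064 -2.946 -4.284
vertex 1.908 -3.263 -2.795
endloop
endfacet
facet normal 0.670 -0.028 -0.742
outer loop
vertex 2.064 -2.946 -4.284
vertex 2.712 -3.297 -3.685
vertex 2.058 -3.673 -4.262
endloop
endfacet
facet normal -0.995 0.005 -0.103
outer loop
vertex 2.064 -2.946 -4.284
vertex 2.058 -3.673 -4.262
vertex 1.908 -3.263 -2.795
endloop
endfacet
facet normal 0.670 -0.027 -0.742
outer loop
vertex 2.058 -3.673 -4.262
vertex 2.712 -3.297 -3.685
vertex 2.436 -4.179 -3.902
endloop
endfacet
facet normal -0.823 -0.563 0.073
outer loop
vertex 2.058 -3.673 -4.262
vertex 2.436 -4.179 -3.902
vertex 1.908 -3.263 -2.795
endloop
endfacet
facet normal 0.671 -0.028 -0.741
outer loop
vertex 2.436 -4.179 -3.902
vertex 2.712 -3.297 -3.685
vertex 2.975 -4.169 -3.414
endloop
endfacet
facet normal -0.403 -0.790 0.462
outer loop
vertex 2.436 -4.179 -3.902
vertex 2.975 -4.169 -3.414
vertex 1.908 -3.263 -2.795
endloop
endfacet
facet normal 0.671 -0.028 -0.741
outer loop
vertex 2.975 -4.169 -3.414
vertex 2.712 -3.297 -3.685
vertex 3.36 -3.647 -3.085
endloop
endfacet
facet normal 0.023 -0.545 0.838
outer loop
vertex 2.975 -4.169 -3.414
vertex 3.36 -3.647 -3.085
vertex 1.908 -3.263 -2.795
endloop
endfacet

endsolid


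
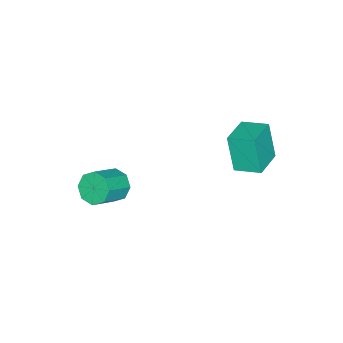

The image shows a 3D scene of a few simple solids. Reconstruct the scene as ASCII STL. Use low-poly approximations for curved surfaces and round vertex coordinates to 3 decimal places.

solid 
facet normal -0.986 -0.048 -0.161
outer loop
vertex -4.372 2.354 -0.437
vertex -4.5 3.762 -0.073
vertex -4.065 2.912 -2.49
endloop
endfacet
facet normal 0.088 -0.965 -0.249
outer loop
vertex -2.32 2.998 -2.207
vertex -4.372 2.354 -0.437
vertex -4.065 2.912 -2.49
endloop
endfacet
facet normal -0.986 -0.048 -0.160
outer loop
vertex -4.065 2.912 -2.49
vertex -4.5 3.762 -0.073
vertex -4.193 4.32 -2.127
endloop
endfacet
facet normal 0.142 0.259 -0.955
outer loop
vertex -4.193 4.32 -2.127
vertex -2.32 2.998 -2.207
vertex -4.065 2.912 -2.49
endloop
endfacet
facet normal -0.142 -0.260 0.955
outer loop
vertex -4.372 2.354 -0.437
vertex -2.755 3.848 0.21
vertex -4.5 3.762 -0.073
endloop
endfacet
facet normal 0.088 -0.965 -0.249
outer loop
vertex -2.627 2.44 -0.153
vertex -4.372 2.354 -0.437
vertex -2.32 2.998 -2.207
endloop
endfacet
facet normal -0.143 -0.259 0.955
outer loop
vertex -2.627 2.44 -0.153
vertex -2.755 3.848 0.21
vertex -4.372 2.354 -0.437
endloop
endfacet
facet normal -0.088 0.965 0.249
outer loop
vertex -4.5 3.762 -0.073
vertex -2.755 3.848 0.21
vertex -4.193 4.32 -2.127
endloop
endfacet
facet normal 0.143 0.260 -0.955
outer loop
vertex -2.448 4.406 -1.843
vertex -2.32 2.998 -2.207
vertex -4.193 4.32 -2.127
endloop
endfacet
facet normal -0.088 0.964 0.249
outer loop
vertex -4.193 4.32 -2.127
vertex -2.755 3.848 0.21
vertex -2.448 4.406 -1.843
endloop
endfacet
facet normal 0.986 0.048 0.160
outer loop
vertex -2.448 4.406 -1.843
vertex -2.627 2.44 -0.153
vertex -2.32 2.998 -2.207
endloop
endfacet
facet normal 0.986 0.048 0.161
outer loop
vertex -2.755 3.848 0.21
vertex -2.627 2.44 -0.153
vertex -2.448 4.406 -1.843
endloop
endfacet
facet normal -0.825 0.202 -0.528
outer loop
vertex 0.309 -2.263 -5.015
vertex -0.233 -2.495 -4.257
vertex 0.172 -1.687 -4.58
endloop
endfacet
facet normal 0.534 0.587 -0.609
outer loop
vertex 0.309 -2.263 -5.015
vertex 0.172 -1.687 -4.58
vertex 1.736 -2.613 -4.1
endloop
endfacet
facet normal 0.534 0.586 -0.609
outer loop
vertex 1.736 -2.613 -4.1
vertex 0.172 -1.687 -4.58
vertex 1.598 -2.036 -3.666
endloop
endfacet
facet normal 0.824 -0.201 0.529
outer loop
vertex 1.736 -2.613 -4.1
vertex 1.598 -2.036 -3.666
vertex 1.193 -2.845 -3.343
endloop
endfacet
facet normal -0.824 0.201 -0.529
outer loop
vertex 0.172 -1.687 -4.58
vertex -0.233 -2.495 -4.257
vertex -0.203 -1.584 -3.957
endloop
endfacet
facet normal 0.245 0.969 -0.013
outer loop
vertex 0.172 -1.687 -4.58
vertex -0.203 -1.584 -3.957
vertex 1.598 -2.036 -3.666
endloop
endfacet
facet normal 0.245 0.969 -0.012
outer loop
vertex 1.598 -2.036 -3.666
vertex -0.203 -1.584 -3.957
vertex 1.224 -1.934 -3.042
endloop
endfacet
facet normal 0.825 -0.202 0.528
outer loop
vertex 1.598 -2.036 -3.666
vertex 1.224 -1.934 -3.042
vertex 1.193 -2.845 -3.343
endloop
endfacet
facet normal -0.825 0.201 -0.528
outer loop
vertex -0.203 -1.584 -3.957
vertex -0.233 -2.495 -4.257
vertex -0.595 -2.015 -3.509
endloop
endfacet
facet normal -0.187 0.785 0.591
outer loop
vertex -0.203 -1.584 -3.957
vertex -0.595 -2.015 -3.509
vertex 1.224 -1.934 -3.042
endloop
endfacet
facet normal -0.187 0.785 0.591
outer loop
vertex 1.224 -1.934 -3.042
vertex -0.595 -2.015 -3.509
vertex 0.831 -2.364 -2.595
endloop
endfacet
facet normal 0.824 -0.203 0.529
outer loop
vertex 1.224 -1.934 -3.042
vertex 0.831 -2.364 -2.595
vertex 1.193 -2.845 -3.343
endloop
endfacet
facet normal -0.824 0.203 -0.529
outer loop
vertex -0.595 -2.015 -3.509
vertex -0.233 -2.495 -4.257
vertex -0.776 -2.727 -3.5
endloop
endfacet
facet normal -0.510 0.140 0.849
outer loop
vertex -0.595 -2.015 -3.509
vertex -0.776 -2.727 -3.5
vertex 0.831 -2.364 -2.595
endloop
endfacet
facet normal -0.510 0.141 0.849
outer loop
vertex 0.831 -2.364 -2.595
vertex -0.776 -2.727 -3.5
vertex 0.651 -3.077 -2.585
endloop
endfacet
facet normal 0.825 -0.201 0.528
outer loop
vertex 0.831 -2.364 -2.595
vertex 0.651 -3.077 -2.585
vertex 1.193 -2.845 -3.343
endloop
endfacet
facet normal -0.824 0.201 -0.529
outer loop
vertex -0.776 -2.727 -3.5
vertex -0.233 -2.495 -4.257
vertex -0.638 -3.304 -3.934
endloop
endfacet
facet normal -0.534 -0.586 0.609
outer loop
vertex -0.776 -2.727 -3.5
vertex -0.638 -3.304 -3.934
vertex 0.651 -3.077 -2.585
endloop
endfacet
facet normal -0.534 -0.587 0.609
outer loop
vertex 0.651 -3.077 -2.585
vertex -0.638 -3.304 -3.934
vertex 0.788 -3.653 -3.02
endloop
endfacet
facet normal 0.825 -0.202 0.528
outer loop
vertex 0.651 -3.077 -2.585
vertex 0.788 -3.653 -3.02
vertex 1.193 -2.845 -3.343
endloop
endfacet
facet normal -0.825 0.202 -0.528
outer loop
vertex -0.638 -3.304 -3.934
vertex -0.233 -2.495 -4.257
vertex -0.264 -3.406 -4.558
endloop
endfacet
facet normal -0.245 -0.970 0.012
outer loop
vertex -0.638 -3.304 -3.934
vertex -0.264 -3.406 -4.558
vertex 0.788 -3.653 -3.02
endloop
endfacet
facet normal -0.246 -0.969 0.012
outer loop
vertex 0.788 -3.653 -3.02
vertex -0.264 -3.406 -4.558
vertex 1.163 -3.756 -3.643
endloop
endfacet
facet normal 0.824 -0.201 0.529
outer loop
vertex 0.788 -3.653 -3.02
vertex 1.163 -3.756 -3.643
vertex 1.193 -2.845 -3.343
endloop
endfacet
facet normal -0.824 0.203 -0.529
outer loop
vertex -0.264 -3.406 -4.558
vertex -0.233 -2.495 -4.257
vertex 0.129 -2.976 -5.005
endloop
endfacet
facet normal 0.186 -0.785 -0.591
outer loop
vertex -0.264 -3.406 -4.558
vertex 0.129 -2.976 -5.005
vertex 1.163 -3.756 -3.643
endloop
endfacet
facet normal 0.187 -0.785 -0.591
outer loop
vertex 1.163 -3.756 -3.643
vertex 0.129 -2.976 -5.005
vertex 1.555 -3.325 -4.091
endloop
endfacet
facet normal 0.825 -0.201 0.528
outer loop
vertex 1.163 -3.756 -3.643
vertex 1.555 -3.325 -4.091
vertex 1.193 -2.845 -3.343
endloop
endfacet
facet normal -0.825 0.201 -0.528
outer loop
vertex 0.129 -2.976 -5.005
vertex -0.233 -2.495 -4.257
vertex 0.309 -2.263 -5.015
endloop
endfacet
facet normal 0.510 -0.141 -0.849
outer loop
vertex 0.129 -2.976 -5.005
vertex 0.309 -2.263 -5.015
vertex 1.555 -3.325 -4.091
endloop
endfacet
facet normal 0.510 -0.140 -0.849
outer loop
vertex 1.555 -3.325 -4.091
vertex 0.309 -2.263 -5.015
vertex 1.736 -2.613 -4.1
endloop
endfacet
facet normal 0.824 -0.203 0.529
outer loop
vertex 1.555 -3.325 -4.091
vertex 1.736 -2.613 -4.1
vertex 1.193 -2.845 -3.343
endloop
endfacet

endsolid


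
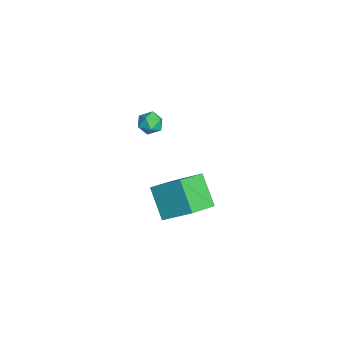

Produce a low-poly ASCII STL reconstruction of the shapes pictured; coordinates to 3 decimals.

solid 
facet normal -0.628 0.666 -0.401
outer loop
vertex -2.126 -0.273 -3.761
vertex -1.351 1.152 -2.608
vertex -0.738 0.155 -5.223
endloop
endfacet
facet normal -0.390 -0.716 -0.579
outer loop
vertex 0.531 -1.192 -4.412
vertex -2.126 -0.273 -3.761
vertex -0.738 0.155 -5.223
endloop
endfacet
facet normal -0.628 0.667 -0.401
outer loop
vertex -0.738 0.155 -5.223
vertex -1.351 1.152 -2.608
vertex 0.037 1.58 -4.069
endloop
endfacet
facet normal 0.674 0.208 -0.709
outer loop
vertex 0.037 1.58 -4.069
vertex 0.531 -1.192 -4.412
vertex -0.738 0.155 -5.223
endloop
endfacet
facet normal -0.674 -0.208 0.709
outer loop
vertex -2.126 -0.273 -3.761
vertex -0.082 -0.195 -1.797
vertex -1.351 1.152 -2.608
endloop
endfacet
facet normal -0.390 -0.716 -0.580
outer loop
vertex -0.857 -1.62 -2.951
vertex -2.126 -0.273 -3.761
vertex 0.531 -1.192 -4.412
endloop
endfacet
facet normal -0.674 -0.208 0.709
outer loop
vertex -0.857 -1.62 -2.951
vertex -0.082 -0.195 -1.797
vertex -2.126 -0.273 -3.761
endloop
endfacet
facet normal 0.389 0.716 0.580
outer loop
vertex -1.351 1.152 -2.608
vertex -0.082 -0.195 -1.797
vertex 0.037 1.58 -4.069
endloop
endfacet
facet normal 0.673 0.208 -0.709
outer loop
vertex 1.306 0.233 -3.259
vertex 0.531 -1.192 -4.412
vertex 0.037 1.58 -4.069
endloop
endfacet
facet normal 0.390 0.716 0.580
outer loop
vertex 0.037 1.58 -4.069
vertex -0.082 -0.195 -1.797
vertex 1.306 0.233 -3.259
endloop
endfacet
facet normal 0.628 -0.666 0.402
outer loop
vertex 1.306 0.233 -3.259
vertex -0.857 -1.62 -2.951
vertex 0.531 -1.192 -4.412
endloop
endfacet
facet normal 0.628 -0.667 0.401
outer loop
vertex -0.082 -0.195 -1.797
vertex -0.857 -1.62 -2.951
vertex 1.306 0.233 -3.259
endloop
endfacet
facet normal -0.808 0.521 0.273
outer loop
vertex -0.798 -0.988 2.608
vertex -1.213 -1.591 2.531
vertex -0.897 -1.441 3.179
endloop
endfacet
facet normal -0.220 0.782 0.583
outer loop
vertex -0.798 -0.988 2.608
vertex -0.897 -1.441 3.179
vertex -0.232 -1.156 3.047
endloop
endfacet
facet normal 0.236 0.969 0.067
outer loop
vertex -0.798 -0.988 2.608
vertex -0.232 -1.156 3.047
vertex -0.137 -1.129 2.317
endloop
endfacet
facet normal -0.071 0.824 -0.561
outer loop
vertex -0.798 -0.988 2.608
vertex -0.137 -1.129 2.317
vertex -0.743 -1.398 1.999
endloop
endfacet
facet normal -0.716 0.548 -0.433
outer loop
vertex -0.798 -0.988 2.608
vertex -0.743 -1.398 1.999
vertex -1.213 -1.591 2.531
endloop
endfacet
facet normal 0.081 0.257 0.963
outer loop
vertex -0.232 -1.156 3.047
vertex -0.897 -1.441 3.179
vertex -0.297 -1.862 3.241
endloop
endfacet
facet normal -0.871 -0.164 0.463
outer loop
vertex -0.897 -1.441 3.179
vertex -1.213 -1.591 2.531
vertex -0.903 -2.131 2.923
endloop
endfacet
facet normal -0.722 -0.121 -0.681
outer loop
vertex -1.213 -1.591 2.531
vertex -0.743 -1.398 1.999
vertex -0.808 -2.104 2.193
endloop
endfacet
facet normal 0.321 0.327 -0.889
outer loop
vertex -0.743 -1.398 1.999
vertex -0.137 -1.129 2.317
vertex -0.143 -1.819 2.061
endloop
endfacet
facet normal 0.818 0.562 0.127
outer loop
vertex -0.137 -1.129 2.317
vertex -0.232 -1.156 3.047
vertex 0.173 -1.669 2.709
endloop
endfacet
facet normal 0.071 -0.824 0.561
outer loop
vertex -0.242 -2.272 2.632
vertex -0.297 -1.862 3.241
vertex -0.903 -2.131 2.923
endloop
endfacet
facet normal -0.236 -0.969 -0.067
outer loop
vertex -0.242 -2.272 2.632
vertex -0.903 -2.131 2.923
vertex -0.808 -2.104 2.193
endloop
endfacet
facet normal 0.220 -0.782 -0.583
outer loop
vertex -0.242 -2.272 2.632
vertex -0.808 -2.104 2.193
vertex -0.143 -1.819 2.061
endloop
endfacet
facet normal 0.808 -0.521 -0.273
outer loop
vertex -0.242 -2.272 2.632
vertex -0.143 -1.819 2.061
vertex 0.173 -1.669 2.709
endloop
endfacet
facet normal 0.716 -0.548 0.433
outer loop
vertex -0.242 -2.272 2.632
vertex 0.173 -1.669 2.709
vertex -0.297 -1.862 3.241
endloop
endfacet
facet normal -0.321 -0.327 0.889
outer loop
vertex -0.903 -2.131 2.923
vertex -0.297 -1.862 3.241
vertex -0.897 -1.441 3.179
endloop
endfacet
facet normal -0.818 -0.562 -0.127
outer loop
vertex -0.808 -2.104 2.193
vertex -0.903 -2.131 2.923
vertex -1.213 -1.591 2.531
endloop
endfacet
facet normal -0.081 -0.257 -0.963
outer loop
vertex -0.143 -1.819 2.061
vertex -0.808 -2.104 2.193
vertex -0.743 -1.398 1.999
endloop
endfacet
facet normal 0.871 0.164 -0.463
outer loop
vertex 0.173 -1.669 2.709
vertex -0.143 -1.819 2.061
vertex -0.137 -1.129 2.317
endloop
endfacet
facet normal 0.722 0.121 0.681
outer loop
vertex -0.297 -1.862 3.241
vertex 0.173 -1.669 2.709
vertex -0.232 -1.156 3.047
endloop
endfacet

endsolid


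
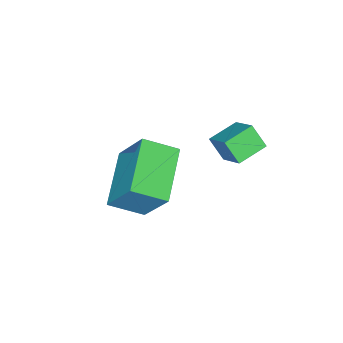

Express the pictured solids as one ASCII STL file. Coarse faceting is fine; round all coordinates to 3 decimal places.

solid 
facet normal -0.570 0.702 -0.427
outer loop
vertex -3.369 -1.895 -1.636
vertex -1.641 -0.959 -2.404
vertex -3.503 -3.02 -3.308
endloop
endfacet
facet normal -0.819 -0.444 0.364
outer loop
vertex -2.739 -3.961 -2.736
vertex -3.369 -1.895 -1.636
vertex -3.503 -3.02 -3.308
endloop
endfacet
facet normal -0.570 0.702 -0.427
outer loop
vertex -3.503 -3.02 -3.308
vertex -1.641 -0.959 -2.404
vertex -1.774 -2.084 -4.076
endloop
endfacet
facet normal -0.066 -0.557 -0.828
outer loop
vertex -1.774 -2.084 -4.076
vertex -2.739 -3.961 -2.736
vertex -3.503 -3.02 -3.308
endloop
endfacet
facet normal 0.066 0.557 0.828
outer loop
vertex -3.369 -1.895 -1.636
vertex -0.877 -1.9 -1.832
vertex -1.641 -0.959 -2.404
endloop
endfacet
facet normal -0.819 -0.443 0.363
outer loop
vertex -2.606 -2.836 -1.064
vertex -3.369 -1.895 -1.636
vertex -2.739 -3.961 -2.736
endloop
endfacet
facet normal 0.066 0.557 0.828
outer loop
vertex -2.606 -2.836 -1.064
vertex -0.877 -1.9 -1.832
vertex -3.369 -1.895 -1.636
endloop
endfacet
facet normal 0.819 0.444 -0.364
outer loop
vertex -1.641 -0.959 -2.404
vertex -0.877 -1.9 -1.832
vertex -1.774 -2.084 -4.076
endloop
endfacet
facet normal -0.066 -0.557 -0.828
outer loop
vertex -1.011 -3.025 -3.504
vertex -2.739 -3.961 -2.736
vertex -1.774 -2.084 -4.076
endloop
endfacet
facet normal 0.819 0.443 -0.364
outer loop
vertex -1.774 -2.084 -4.076
vertex -0.877 -1.9 -1.832
vertex -1.011 -3.025 -3.504
endloop
endfacet
facet normal 0.570 -0.702 0.427
outer loop
vertex -1.011 -3.025 -3.504
vertex -2.606 -2.836 -1.064
vertex -2.739 -3.961 -2.736
endloop
endfacet
facet normal 0.570 -0.702 0.427
outer loop
vertex -0.877 -1.9 -1.832
vertex -2.606 -2.836 -1.064
vertex -1.011 -3.025 -3.504
endloop
endfacet
facet normal -0.946 0.245 0.212
outer loop
vertex -3.972 -0.12 0.49
vertex -3.57 0.794 1.227
vertex -3.981 0.454 -0.216
endloop
endfacet
facet normal -0.324 -0.736 -0.594
outer loop
vertex -2.95 0.186 -0.447
vertex -3.972 -0.12 0.49
vertex -3.981 0.454 -0.216
endloop
endfacet
facet normal -0.946 0.246 0.211
outer loop
vertex -3.981 0.454 -0.216
vertex -3.57 0.794 1.227
vertex -3.579 1.367 0.52
endloop
endfacet
facet normal -0.010 0.630 -0.776
outer loop
vertex -3.579 1.367 0.52
vertex -2.95 0.186 -0.447
vertex -3.981 0.454 -0.216
endloop
endfacet
facet normal 0.010 -0.630 0.776
outer loop
vertex -3.972 -0.12 0.49
vertex -2.539 0.526 0.996
vertex -3.57 0.794 1.227
endloop
endfacet
facet normal -0.323 -0.737 -0.593
outer loop
vertex -2.941 -0.387 0.26
vertex -3.972 -0.12 0.49
vertex -2.95 0.186 -0.447
endloop
endfacet
facet normal 0.010 -0.630 0.776
outer loop
vertex -2.941 -0.387 0.26
vertex -2.539 0.526 0.996
vertex -3.972 -0.12 0.49
endloop
endfacet
facet normal 0.324 0.737 0.593
outer loop
vertex -3.57 0.794 1.227
vertex -2.539 0.526 0.996
vertex -3.579 1.367 0.52
endloop
endfacet
facet normal -0.010 0.630 -0.776
outer loop
vertex -2.548 1.1 0.29
vertex -2.95 0.186 -0.447
vertex -3.579 1.367 0.52
endloop
endfacet
facet normal 0.323 0.736 0.594
outer loop
vertex -3.579 1.367 0.52
vertex -2.539 0.526 0.996
vertex -2.548 1.1 0.29
endloop
endfacet
facet normal 0.946 -0.246 -0.211
outer loop
vertex -2.548 1.1 0.29
vertex -2.941 -0.387 0.26
vertex -2.95 0.186 -0.447
endloop
endfacet
facet normal 0.946 -0.246 -0.212
outer loop
vertex -2.539 0.526 0.996
vertex -2.941 -0.387 0.26
vertex -2.548 1.1 0.29
endloop
endfacet

endsolid


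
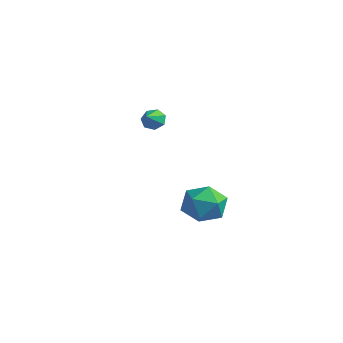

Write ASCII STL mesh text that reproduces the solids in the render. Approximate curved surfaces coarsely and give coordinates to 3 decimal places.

solid 
facet normal -0.512 0.714 -0.478
outer loop
vertex -3.762 -1.301 0.656
vertex -4.098 -1.165 1.219
vertex -3.523 -0.899 1.001
endloop
endfacet
facet normal 0.909 -0.264 -0.323
outer loop
vertex -3.762 -1.301 0.656
vertex -3.523 -0.899 1.001
vertex -3.562 -1.915 1.721
endloop
endfacet
facet normal -0.512 0.714 -0.478
outer loop
vertex -3.523 -0.899 1.001
vertex -4.098 -1.165 1.219
vertex -3.718 -0.697 1.511
endloop
endfacet
facet normal 0.941 0.171 0.292
outer loop
vertex -3.523 -0.899 1.001
vertex -3.718 -0.697 1.511
vertex -3.562 -1.915 1.721
endloop
endfacet
facet normal -0.512 0.714 -0.478
outer loop
vertex -3.718 -0.697 1.511
vertex -4.098 -1.165 1.219
vertex -4.199 -0.848 1.8
endloop
endfacet
facet normal 0.455 0.208 0.866
outer loop
vertex -3.718 -0.697 1.511
vertex -4.199 -0.848 1.8
vertex -3.562 -1.915 1.721
endloop
endfacet
facet normal -0.511 0.714 -0.478
outer loop
vertex -4.199 -0.848 1.8
vertex -4.098 -1.165 1.219
vertex -4.604 -1.237 1.652
endloop
endfacet
facet normal -0.181 -0.180 0.967
outer loop
vertex -4.199 -0.848 1.8
vertex -4.604 -1.237 1.652
vertex -3.562 -1.915 1.721
endloop
endfacet
facet normal -0.511 0.715 -0.478
outer loop
vertex -4.604 -1.237 1.652
vertex -4.098 -1.165 1.219
vertex -4.629 -1.572 1.178
endloop
endfacet
facet normal -0.490 -0.700 0.520
outer loop
vertex -4.604 -1.237 1.652
vertex -4.629 -1.572 1.178
vertex -3.562 -1.915 1.721
endloop
endfacet
facet normal -0.511 0.715 -0.478
outer loop
vertex -4.629 -1.572 1.178
vertex -4.098 -1.165 1.219
vertex -4.254 -1.601 0.734
endloop
endfacet
facet normal -0.238 -0.961 -0.139
outer loop
vertex -4.629 -1.572 1.178
vertex -4.254 -1.601 0.734
vertex -3.562 -1.915 1.721
endloop
endfacet
facet normal -0.511 0.714 -0.478
outer loop
vertex -4.254 -1.601 0.734
vertex -4.098 -1.165 1.219
vertex -3.762 -1.301 0.656
endloop
endfacet
facet normal 0.386 -0.766 -0.514
outer loop
vertex -4.254 -1.601 0.734
vertex -3.762 -1.301 0.656
vertex -3.562 -1.915 1.721
endloop
endfacet
facet normal -0.253 0.967 0.040
outer loop
vertex 1.924 -1.545 -2.613
vertex 1.503 -1.702 -1.491
vertex 2.659 -1.392 -1.665
endloop
endfacet
facet normal 0.313 0.869 -0.383
outer loop
vertex 1.924 -1.545 -2.613
vertex 2.659 -1.392 -1.665
vertex 3.056 -1.97 -2.651
endloop
endfacet
facet normal 0.126 0.416 -0.901
outer loop
vertex 1.924 -1.545 -2.613
vertex 3.056 -1.97 -2.651
vertex 2.145 -2.636 -3.086
endloop
endfacet
facet normal -0.556 0.233 -0.798
outer loop
vertex 1.924 -1.545 -2.613
vertex 2.145 -2.636 -3.086
vertex 1.186 -2.471 -2.369
endloop
endfacet
facet normal -0.790 0.573 -0.216
outer loop
vertex 1.924 -1.545 -2.613
vertex 1.186 -2.471 -2.369
vertex 1.503 -1.702 -1.491
endloop
endfacet
facet normal 0.828 0.561 0.004
outer loop
vertex 3.056 -1.97 -2.651
vertex 2.659 -1.392 -1.665
vertex 3.334 -2.389 -1.551
endloop
endfacet
facet normal -0.089 0.719 0.689
outer loop
vertex 2.659 -1.392 -1.665
vertex 1.503 -1.702 -1.491
vertex 2.375 -2.224 -0.834
endloop
endfacet
facet normal -0.958 0.083 0.274
outer loop
vertex 1.503 -1.702 -1.491
vertex 1.186 -2.471 -2.369
vertex 1.464 -2.89 -1.269
endloop
endfacet
facet normal -0.579 -0.468 -0.667
outer loop
vertex 1.186 -2.471 -2.369
vertex 2.145 -2.636 -3.086
vertex 1.861 -3.468 -2.255
endloop
endfacet
facet normal 0.525 -0.173 -0.834
outer loop
vertex 2.145 -2.636 -3.086
vertex 3.056 -1.97 -2.651
vertex 3.017 -3.158 -2.429
endloop
endfacet
facet normal 0.556 -0.233 0.798
outer loop
vertex 2.596 -3.315 -1.307
vertex 3.334 -2.389 -1.551
vertex 2.375 -2.224 -0.834
endloop
endfacet
facet normal -0.126 -0.416 0.901
outer loop
vertex 2.596 -3.315 -1.307
vertex 2.375 -2.224 -0.834
vertex 1.464 -2.89 -1.269
endloop
endfacet
facet normal -0.313 -0.869 0.383
outer loop
vertex 2.596 -3.315 -1.307
vertex 1.464 -2.89 -1.269
vertex 1.861 -3.468 -2.255
endloop
endfacet
facet normal 0.253 -0.967 -0.040
outer loop
vertex 2.596 -3.315 -1.307
vertex 1.861 -3.468 -2.255
vertex 3.017 -3.158 -2.429
endloop
endfacet
facet normal 0.790 -0.573 0.216
outer loop
vertex 2.596 -3.315 -1.307
vertex 3.017 -3.158 -2.429
vertex 3.334 -2.389 -1.551
endloop
endfacet
facet normal 0.579 0.468 0.667
outer loop
vertex 2.375 -2.224 -0.834
vertex 3.334 -2.389 -1.551
vertex 2.659 -1.392 -1.665
endloop
endfacet
facet normal -0.525 0.173 0.834
outer loop
vertex 1.464 -2.89 -1.269
vertex 2.375 -2.224 -0.834
vertex 1.503 -1.702 -1.491
endloop
endfacet
facet normal -0.828 -0.561 -0.004
outer loop
vertex 1.861 -3.468 -2.255
vertex 1.464 -2.89 -1.269
vertex 1.186 -2.471 -2.369
endloop
endfacet
facet normal 0.089 -0.719 -0.689
outer loop
vertex 3.017 -3.158 -2.429
vertex 1.861 -3.468 -2.255
vertex 2.145 -2.636 -3.086
endloop
endfacet
facet normal 0.958 -0.083 -0.274
outer loop
vertex 3.334 -2.389 -1.551
vertex 3.017 -3.158 -2.429
vertex 3.056 -1.97 -2.651
endloop
endfacet

endsolid


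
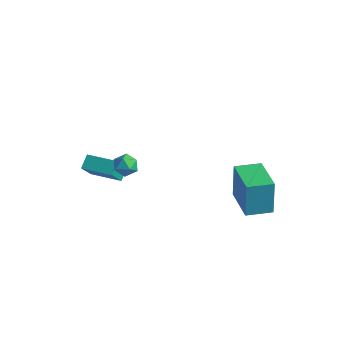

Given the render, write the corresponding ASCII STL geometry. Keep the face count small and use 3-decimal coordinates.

solid 
facet normal 0.026 0.894 0.448
outer loop
vertex 0.864 -3.061 2.226
vertex 0.556 -3.306 2.733
vertex 1.197 -3.314 2.712
endloop
endfacet
facet normal 0.588 0.809 0.018
outer loop
vertex 0.864 -3.061 2.226
vertex 1.197 -3.314 2.712
vertex 1.375 -3.43 2.107
endloop
endfacet
facet normal 0.345 0.685 -0.642
outer loop
vertex 0.864 -3.061 2.226
vertex 1.375 -3.43 2.107
vertex 0.843 -3.494 1.753
endloop
endfacet
facet normal -0.368 0.694 -0.619
outer loop
vertex 0.864 -3.061 2.226
vertex 0.843 -3.494 1.753
vertex 0.337 -3.417 2.14
endloop
endfacet
facet normal -0.565 0.823 0.055
outer loop
vertex 0.864 -3.061 2.226
vertex 0.337 -3.417 2.14
vertex 0.556 -3.306 2.733
endloop
endfacet
facet normal 0.945 0.230 0.234
outer loop
vertex 1.375 -3.43 2.107
vertex 1.197 -3.314 2.712
vertex 1.383 -3.903 2.54
endloop
endfacet
facet normal 0.035 0.368 0.929
outer loop
vertex 1.197 -3.314 2.712
vertex 0.556 -3.306 2.733
vertex 0.877 -3.826 2.927
endloop
endfacet
facet normal -0.922 0.253 0.293
outer loop
vertex 0.556 -3.306 2.733
vertex 0.337 -3.417 2.14
vertex 0.345 -3.89 2.573
endloop
endfacet
facet normal -0.603 0.042 -0.797
outer loop
vertex 0.337 -3.417 2.14
vertex 0.843 -3.494 1.753
vertex 0.523 -4.006 1.968
endloop
endfacet
facet normal 0.551 0.029 -0.834
outer loop
vertex 0.843 -3.494 1.753
vertex 1.375 -3.43 2.107
vertex 1.164 -4.014 1.947
endloop
endfacet
facet normal 0.368 -0.694 0.619
outer loop
vertex 0.856 -4.259 2.454
vertex 1.383 -3.903 2.54
vertex 0.877 -3.826 2.927
endloop
endfacet
facet normal -0.345 -0.685 0.642
outer loop
vertex 0.856 -4.259 2.454
vertex 0.877 -3.826 2.927
vertex 0.345 -3.89 2.573
endloop
endfacet
facet normal -0.588 -0.809 -0.018
outer loop
vertex 0.856 -4.259 2.454
vertex 0.345 -3.89 2.573
vertex 0.523 -4.006 1.968
endloop
endfacet
facet normal -0.026 -0.894 -0.448
outer loop
vertex 0.856 -4.259 2.454
vertex 0.523 -4.006 1.968
vertex 1.164 -4.014 1.947
endloop
endfacet
facet normal 0.565 -0.823 -0.055
outer loop
vertex 0.856 -4.259 2.454
vertex 1.164 -4.014 1.947
vertex 1.383 -3.903 2.54
endloop
endfacet
facet normal 0.603 -0.042 0.797
outer loop
vertex 0.877 -3.826 2.927
vertex 1.383 -3.903 2.54
vertex 1.197 -3.314 2.712
endloop
endfacet
facet normal -0.551 -0.029 0.834
outer loop
vertex 0.345 -3.89 2.573
vertex 0.877 -3.826 2.927
vertex 0.556 -3.306 2.733
endloop
endfacet
facet normal -0.945 -0.230 -0.234
outer loop
vertex 0.523 -4.006 1.968
vertex 0.345 -3.89 2.573
vertex 0.337 -3.417 2.14
endloop
endfacet
facet normal -0.035 -0.368 -0.929
outer loop
vertex 1.164 -4.014 1.947
vertex 0.523 -4.006 1.968
vertex 0.843 -3.494 1.753
endloop
endfacet
facet normal 0.922 -0.253 -0.293
outer loop
vertex 1.383 -3.903 2.54
vertex 1.164 -4.014 1.947
vertex 1.375 -3.43 2.107
endloop
endfacet
facet normal -0.510 -0.859 0.053
outer loop
vertex 3.651 1.265 -0.718
vertex 1.881 2.297 -1.012
vertex 3.831 1.043 -2.576
endloop
endfacet
facet normal 0.855 -0.498 0.142
outer loop
vertex 4.519 2.203 -2.648
vertex 3.651 1.265 -0.718
vertex 3.831 1.043 -2.576
endloop
endfacet
facet normal -0.510 -0.859 0.053
outer loop
vertex 3.831 1.043 -2.576
vertex 1.881 2.297 -1.012
vertex 2.061 2.076 -2.871
endloop
endfacet
facet normal 0.096 -0.118 -0.988
outer loop
vertex 2.061 2.076 -2.871
vertex 4.519 2.203 -2.648
vertex 3.831 1.043 -2.576
endloop
endfacet
facet normal -0.095 0.118 0.988
outer loop
vertex 3.651 1.265 -0.718
vertex 2.569 3.457 -1.084
vertex 1.881 2.297 -1.012
endloop
endfacet
facet normal 0.855 -0.499 0.142
outer loop
vertex 4.339 2.424 -0.789
vertex 3.651 1.265 -0.718
vertex 4.519 2.203 -2.648
endloop
endfacet
facet normal -0.096 0.118 0.988
outer loop
vertex 4.339 2.424 -0.789
vertex 2.569 3.457 -1.084
vertex 3.651 1.265 -0.718
endloop
endfacet
facet normal -0.855 0.498 -0.142
outer loop
vertex 1.881 2.297 -1.012
vertex 2.569 3.457 -1.084
vertex 2.061 2.076 -2.871
endloop
endfacet
facet normal 0.096 -0.117 -0.988
outer loop
vertex 2.749 3.235 -2.942
vertex 4.519 2.203 -2.648
vertex 2.061 2.076 -2.871
endloop
endfacet
facet normal -0.855 0.499 -0.142
outer loop
vertex 2.061 2.076 -2.871
vertex 2.569 3.457 -1.084
vertex 2.749 3.235 -2.942
endloop
endfacet
facet normal 0.510 0.859 -0.053
outer loop
vertex 2.749 3.235 -2.942
vertex 4.339 2.424 -0.789
vertex 4.519 2.203 -2.648
endloop
endfacet
facet normal 0.510 0.859 -0.053
outer loop
vertex 2.569 3.457 -1.084
vertex 4.339 2.424 -0.789
vertex 2.749 3.235 -2.942
endloop
endfacet
facet normal -0.948 -0.293 -0.122
outer loop
vertex -2.665 -3.19 -0.528
vertex -2.915 -2.573 -0.066
vertex -2.75 -2.531 -1.454
endloop
endfacet
facet normal 0.308 -0.761 -0.570
outer loop
vertex -1.185 -2.047 -1.254
vertex -2.665 -3.19 -0.528
vertex -2.75 -2.531 -1.454
endloop
endfacet
facet normal -0.948 -0.293 -0.122
outer loop
vertex -2.75 -2.531 -1.454
vertex -2.915 -2.573 -0.066
vertex -3.0 -1.914 -0.993
endloop
endfacet
facet normal -0.075 0.577 -0.813
outer loop
vertex -3.0 -1.914 -0.993
vertex -1.185 -2.047 -1.254
vertex -2.75 -2.531 -1.454
endloop
endfacet
facet normal 0.075 -0.578 0.813
outer loop
vertex -2.665 -3.19 -0.528
vertex -1.35 -2.089 0.134
vertex -2.915 -2.573 -0.066
endloop
endfacet
facet normal 0.309 -0.762 -0.570
outer loop
vertex -1.1 -2.706 -0.327
vertex -2.665 -3.19 -0.528
vertex -1.185 -2.047 -1.254
endloop
endfacet
facet normal 0.074 -0.577 0.813
outer loop
vertex -1.1 -2.706 -0.327
vertex -1.35 -2.089 0.134
vertex -2.665 -3.19 -0.528
endloop
endfacet
facet normal -0.308 0.762 0.570
outer loop
vertex -2.915 -2.573 -0.066
vertex -1.35 -2.089 0.134
vertex -3.0 -1.914 -0.993
endloop
endfacet
facet normal -0.074 0.578 -0.812
outer loop
vertex -1.435 -1.43 -0.792
vertex -1.185 -2.047 -1.254
vertex -3.0 -1.914 -0.993
endloop
endfacet
facet normal -0.309 0.761 0.570
outer loop
vertex -3.0 -1.914 -0.993
vertex -1.35 -2.089 0.134
vertex -1.435 -1.43 -0.792
endloop
endfacet
facet normal 0.948 0.293 0.122
outer loop
vertex -1.435 -1.43 -0.792
vertex -1.1 -2.706 -0.327
vertex -1.185 -2.047 -1.254
endloop
endfacet
facet normal 0.948 0.293 0.122
outer loop
vertex -1.35 -2.089 0.134
vertex -1.1 -2.706 -0.327
vertex -1.435 -1.43 -0.792
endloop
endfacet

endsolid


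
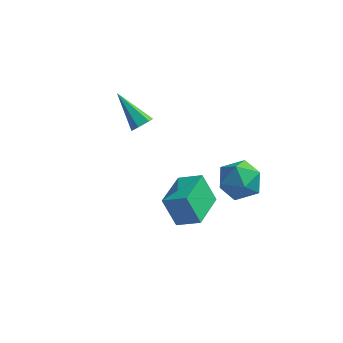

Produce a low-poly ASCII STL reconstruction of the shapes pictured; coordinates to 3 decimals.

solid 
facet normal -0.895 0.020 -0.447
outer loop
vertex 1.35 -2.194 1.549
vertex 1.467 -0.212 1.404
vertex 2.068 -2.341 0.104
endloop
endfacet
facet normal -0.059 -0.996 0.072
outer loop
vertex 3.213 -2.368 0.676
vertex 1.35 -2.194 1.549
vertex 2.068 -2.341 0.104
endloop
endfacet
facet normal -0.894 0.020 -0.447
outer loop
vertex 2.068 -2.341 0.104
vertex 1.467 -0.212 1.404
vertex 2.185 -0.36 -0.04
endloop
endfacet
facet normal 0.443 -0.091 -0.892
outer loop
vertex 2.185 -0.36 -0.04
vertex 3.213 -2.368 0.676
vertex 2.068 -2.341 0.104
endloop
endfacet
facet normal -0.443 0.091 0.892
outer loop
vertex 1.35 -2.194 1.549
vertex 2.612 -0.239 1.976
vertex 1.467 -0.212 1.404
endloop
endfacet
facet normal -0.059 -0.996 0.073
outer loop
vertex 2.495 -2.22 2.12
vertex 1.35 -2.194 1.549
vertex 3.213 -2.368 0.676
endloop
endfacet
facet normal -0.443 0.091 0.892
outer loop
vertex 2.495 -2.22 2.12
vertex 2.612 -0.239 1.976
vertex 1.35 -2.194 1.549
endloop
endfacet
facet normal 0.060 0.996 -0.072
outer loop
vertex 1.467 -0.212 1.404
vertex 2.612 -0.239 1.976
vertex 2.185 -0.36 -0.04
endloop
endfacet
facet normal 0.443 -0.091 -0.892
outer loop
vertex 3.33 -0.386 0.531
vertex 3.213 -2.368 0.676
vertex 2.185 -0.36 -0.04
endloop
endfacet
facet normal 0.059 0.996 -0.072
outer loop
vertex 2.185 -0.36 -0.04
vertex 2.612 -0.239 1.976
vertex 3.33 -0.386 0.531
endloop
endfacet
facet normal 0.894 -0.020 0.447
outer loop
vertex 3.33 -0.386 0.531
vertex 2.495 -2.22 2.12
vertex 3.213 -2.368 0.676
endloop
endfacet
facet normal 0.895 -0.020 0.447
outer loop
vertex 2.612 -0.239 1.976
vertex 2.495 -2.22 2.12
vertex 3.33 -0.386 0.531
endloop
endfacet
facet normal 0.698 -0.344 -0.627
outer loop
vertex -0.803 2.965 2.308
vertex -1.18 2.534 2.125
vertex -1.171 3.064 1.844
endloop
endfacet
facet normal 0.193 0.980 0.056
outer loop
vertex -0.803 2.965 2.308
vertex -1.171 3.064 1.844
vertex -2.66 3.266 3.455
endloop
endfacet
facet normal 0.699 -0.344 -0.627
outer loop
vertex -1.171 3.064 1.844
vertex -1.18 2.534 2.125
vertex -1.547 2.634 1.661
endloop
endfacet
facet normal -0.501 0.671 -0.547
outer loop
vertex -1.171 3.064 1.844
vertex -1.547 2.634 1.661
vertex -2.66 3.266 3.455
endloop
endfacet
facet normal 0.698 -0.345 -0.627
outer loop
vertex -1.547 2.634 1.661
vertex -1.18 2.534 2.125
vertex -1.556 2.104 1.943
endloop
endfacet
facet normal -0.861 -0.227 -0.454
outer loop
vertex -1.547 2.634 1.661
vertex -1.556 2.104 1.943
vertex -2.66 3.266 3.455
endloop
endfacet
facet normal 0.698 -0.345 -0.627
outer loop
vertex -1.556 2.104 1.943
vertex -1.18 2.534 2.125
vertex -1.189 2.005 2.406
endloop
endfacet
facet normal -0.526 -0.815 0.243
outer loop
vertex -1.556 2.104 1.943
vertex -1.189 2.005 2.406
vertex -2.66 3.266 3.455
endloop
endfacet
facet normal 0.698 -0.345 -0.627
outer loop
vertex -1.189 2.005 2.406
vertex -1.18 2.534 2.125
vertex -0.812 2.435 2.589
endloop
endfacet
facet normal 0.168 -0.507 0.845
outer loop
vertex -1.189 2.005 2.406
vertex -0.812 2.435 2.589
vertex -2.66 3.266 3.455
endloop
endfacet
facet normal 0.698 -0.344 -0.627
outer loop
vertex -0.812 2.435 2.589
vertex -1.18 2.534 2.125
vertex -0.803 2.965 2.308
endloop
endfacet
facet normal 0.529 0.391 0.754
outer loop
vertex -0.812 2.435 2.589
vertex -0.803 2.965 2.308
vertex -2.66 3.266 3.455
endloop
endfacet
facet normal -0.576 0.789 0.215
outer loop
vertex 3.47 2.096 0.22
vertex 2.955 1.485 1.085
vertex 3.917 2.126 1.309
endloop
endfacet
facet normal 0.054 0.997 -0.050
outer loop
vertex 3.47 2.096 0.22
vertex 3.917 2.126 1.309
vertex 4.636 2.041 0.379
endloop
endfacet
facet normal 0.128 0.705 -0.697
outer loop
vertex 3.47 2.096 0.22
vertex 4.636 2.041 0.379
vertex 4.117 1.347 -0.419
endloop
endfacet
facet normal -0.454 0.317 -0.832
outer loop
vertex 3.47 2.096 0.22
vertex 4.117 1.347 -0.419
vertex 3.079 1.004 0.017
endloop
endfacet
facet normal -0.890 0.369 -0.269
outer loop
vertex 3.47 2.096 0.22
vertex 3.079 1.004 0.017
vertex 2.955 1.485 1.085
endloop
endfacet
facet normal 0.567 0.735 0.371
outer loop
vertex 4.636 2.041 0.379
vertex 3.917 2.126 1.309
vertex 4.841 1.396 1.343
endloop
endfacet
facet normal -0.451 0.398 0.799
outer loop
vertex 3.917 2.126 1.309
vertex 2.955 1.485 1.085
vertex 3.803 1.053 1.779
endloop
endfacet
facet normal -0.959 -0.282 0.016
outer loop
vertex 2.955 1.485 1.085
vertex 3.079 1.004 0.017
vertex 3.284 0.359 0.981
endloop
endfacet
facet normal -0.255 -0.365 -0.895
outer loop
vertex 3.079 1.004 0.017
vertex 4.117 1.347 -0.419
vertex 4.003 0.274 0.051
endloop
endfacet
facet normal 0.688 0.263 -0.676
outer loop
vertex 4.117 1.347 -0.419
vertex 4.636 2.041 0.379
vertex 4.965 0.915 0.275
endloop
endfacet
facet normal 0.454 -0.317 0.832
outer loop
vertex 4.45 0.304 1.14
vertex 4.841 1.396 1.343
vertex 3.803 1.053 1.779
endloop
endfacet
facet normal -0.128 -0.705 0.697
outer loop
vertex 4.45 0.304 1.14
vertex 3.803 1.053 1.779
vertex 3.284 0.359 0.981
endloop
endfacet
facet normal -0.054 -0.997 0.050
outer loop
vertex 4.45 0.304 1.14
vertex 3.284 0.359 0.981
vertex 4.003 0.274 0.051
endloop
endfacet
facet normal 0.576 -0.789 -0.215
outer loop
vertex 4.45 0.304 1.14
vertex 4.003 0.274 0.051
vertex 4.965 0.915 0.275
endloop
endfacet
facet normal 0.890 -0.369 0.269
outer loop
vertex 4.45 0.304 1.14
vertex 4.965 0.915 0.275
vertex 4.841 1.396 1.343
endloop
endfacet
facet normal 0.255 0.365 0.895
outer loop
vertex 3.803 1.053 1.779
vertex 4.841 1.396 1.343
vertex 3.917 2.126 1.309
endloop
endfacet
facet normal -0.688 -0.263 0.676
outer loop
vertex 3.284 0.359 0.981
vertex 3.803 1.053 1.779
vertex 2.955 1.485 1.085
endloop
endfacet
facet normal -0.567 -0.735 -0.371
outer loop
vertex 4.003 0.274 0.051
vertex 3.284 0.359 0.981
vertex 3.079 1.004 0.017
endloop
endfacet
facet normal 0.451 -0.398 -0.799
outer loop
vertex 4.965 0.915 0.275
vertex 4.003 0.274 0.051
vertex 4.117 1.347 -0.419
endloop
endfacet
facet normal 0.959 0.282 -0.016
outer loop
vertex 4.841 1.396 1.343
vertex 4.965 0.915 0.275
vertex 4.636 2.041 0.379
endloop
endfacet

endsolid
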